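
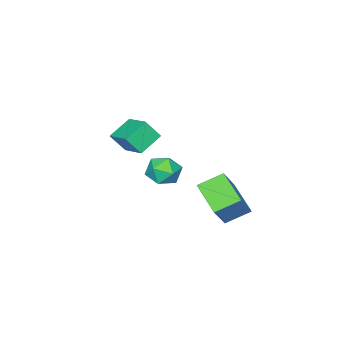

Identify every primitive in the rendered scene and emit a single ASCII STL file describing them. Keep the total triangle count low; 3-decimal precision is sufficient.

solid 
facet normal -0.722 0.522 0.454
outer loop
vertex -2.291 0.537 -2.104
vertex -1.23 0.849 -0.774
vertex -1.747 1.954 -2.87
endloop
endfacet
facet normal -0.613 -0.180 -0.769
outer loop
vertex -0.83 1.291 -3.446
vertex -2.291 0.537 -2.104
vertex -1.747 1.954 -2.87
endloop
endfacet
facet normal -0.722 0.522 0.453
outer loop
vertex -1.747 1.954 -2.87
vertex -1.23 0.849 -0.774
vertex -0.686 2.266 -1.539
endloop
endfacet
facet normal 0.320 0.834 -0.450
outer loop
vertex -0.686 2.266 -1.539
vertex -0.83 1.291 -3.446
vertex -1.747 1.954 -2.87
endloop
endfacet
facet normal -0.320 -0.834 0.451
outer loop
vertex -2.291 0.537 -2.104
vertex -0.313 0.186 -1.35
vertex -1.23 0.849 -0.774
endloop
endfacet
facet normal -0.614 -0.180 -0.769
outer loop
vertex -1.374 -0.126 -2.681
vertex -2.291 0.537 -2.104
vertex -0.83 1.291 -3.446
endloop
endfacet
facet normal -0.320 -0.834 0.450
outer loop
vertex -1.374 -0.126 -2.681
vertex -0.313 0.186 -1.35
vertex -2.291 0.537 -2.104
endloop
endfacet
facet normal 0.613 0.180 0.769
outer loop
vertex -1.23 0.849 -0.774
vertex -0.313 0.186 -1.35
vertex -0.686 2.266 -1.539
endloop
endfacet
facet normal 0.319 0.834 -0.450
outer loop
vertex 0.231 1.603 -2.116
vertex -0.83 1.291 -3.446
vertex -0.686 2.266 -1.539
endloop
endfacet
facet normal 0.614 0.180 0.769
outer loop
vertex -0.686 2.266 -1.539
vertex -0.313 0.186 -1.35
vertex 0.231 1.603 -2.116
endloop
endfacet
facet normal 0.722 -0.522 -0.454
outer loop
vertex 0.231 1.603 -2.116
vertex -1.374 -0.126 -2.681
vertex -0.83 1.291 -3.446
endloop
endfacet
facet normal 0.722 -0.522 -0.453
outer loop
vertex -0.313 0.186 -1.35
vertex -1.374 -0.126 -2.681
vertex 0.231 1.603 -2.116
endloop
endfacet
facet normal -0.229 0.755 0.614
outer loop
vertex -1.23 -1.419 -1.345
vertex -0.743 -1.773 -0.728
vertex -0.395 -1.214 -1.285
endloop
endfacet
facet normal -0.234 0.970 -0.064
outer loop
vertex -1.23 -1.419 -1.345
vertex -0.395 -1.214 -1.285
vertex -0.751 -1.351 -2.058
endloop
endfacet
facet normal -0.706 0.570 -0.420
outer loop
vertex -1.23 -1.419 -1.345
vertex -0.751 -1.351 -2.058
vertex -1.318 -1.996 -1.98
endloop
endfacet
facet normal -0.993 0.107 0.040
outer loop
vertex -1.23 -1.419 -1.345
vertex -1.318 -1.996 -1.98
vertex -1.313 -2.256 -1.158
endloop
endfacet
facet normal -0.700 0.221 0.679
outer loop
vertex -1.23 -1.419 -1.345
vertex -1.313 -2.256 -1.158
vertex -0.743 -1.773 -0.728
endloop
endfacet
facet normal 0.414 0.845 -0.340
outer loop
vertex -0.751 -1.351 -2.058
vertex -0.395 -1.214 -1.285
vertex 0.033 -1.664 -1.882
endloop
endfacet
facet normal 0.419 0.497 0.760
outer loop
vertex -0.395 -1.214 -1.285
vertex -0.743 -1.773 -0.728
vertex 0.038 -1.924 -1.06
endloop
endfacet
facet normal -0.341 -0.368 0.865
outer loop
vertex -0.743 -1.773 -0.728
vertex -1.313 -2.256 -1.158
vertex -0.529 -2.569 -0.982
endloop
endfacet
facet normal -0.817 -0.552 -0.170
outer loop
vertex -1.313 -2.256 -1.158
vertex -1.318 -1.996 -1.98
vertex -0.885 -2.706 -1.755
endloop
endfacet
facet normal -0.351 0.198 -0.915
outer loop
vertex -1.318 -1.996 -1.98
vertex -0.751 -1.351 -2.058
vertex -0.537 -2.147 -2.312
endloop
endfacet
facet normal 0.993 -0.107 -0.040
outer loop
vertex -0.05 -2.501 -1.695
vertex 0.033 -1.664 -1.882
vertex 0.038 -1.924 -1.06
endloop
endfacet
facet normal 0.706 -0.570 0.420
outer loop
vertex -0.05 -2.501 -1.695
vertex 0.038 -1.924 -1.06
vertex -0.529 -2.569 -0.982
endloop
endfacet
facet normal 0.234 -0.970 0.064
outer loop
vertex -0.05 -2.501 -1.695
vertex -0.529 -2.569 -0.982
vertex -0.885 -2.706 -1.755
endloop
endfacet
facet normal 0.229 -0.755 -0.614
outer loop
vertex -0.05 -2.501 -1.695
vertex -0.885 -2.706 -1.755
vertex -0.537 -2.147 -2.312
endloop
endfacet
facet normal 0.700 -0.221 -0.679
outer loop
vertex -0.05 -2.501 -1.695
vertex -0.537 -2.147 -2.312
vertex 0.033 -1.664 -1.882
endloop
endfacet
facet normal 0.817 0.552 0.170
outer loop
vertex 0.038 -1.924 -1.06
vertex 0.033 -1.664 -1.882
vertex -0.395 -1.214 -1.285
endloop
endfacet
facet normal 0.351 -0.198 0.915
outer loop
vertex -0.529 -2.569 -0.982
vertex 0.038 -1.924 -1.06
vertex -0.743 -1.773 -0.728
endloop
endfacet
facet normal -0.414 -0.845 0.340
outer loop
vertex -0.885 -2.706 -1.755
vertex -0.529 -2.569 -0.982
vertex -1.313 -2.256 -1.158
endloop
endfacet
facet normal -0.419 -0.497 -0.760
outer loop
vertex -0.537 -2.147 -2.312
vertex -0.885 -2.706 -1.755
vertex -1.318 -1.996 -1.98
endloop
endfacet
facet normal 0.341 0.368 -0.865
outer loop
vertex 0.033 -1.664 -1.882
vertex -0.537 -2.147 -2.312
vertex -0.751 -1.351 -2.058
endloop
endfacet
facet normal -0.403 0.453 -0.795
outer loop
vertex 1.451 -1.072 2.068
vertex 1.865 0.197 2.582
vertex 2.484 -1.174 1.487
endloop
endfacet
facet normal -0.290 -0.887 -0.360
outer loop
vertex 2.895 -1.637 2.298
vertex 1.451 -1.072 2.068
vertex 2.484 -1.174 1.487
endloop
endfacet
facet normal -0.402 0.454 -0.795
outer loop
vertex 2.484 -1.174 1.487
vertex 1.865 0.197 2.582
vertex 2.899 0.094 2.001
endloop
endfacet
facet normal 0.868 -0.086 -0.489
outer loop
vertex 2.899 0.094 2.001
vertex 2.895 -1.637 2.298
vertex 2.484 -1.174 1.487
endloop
endfacet
facet normal -0.868 0.085 0.489
outer loop
vertex 1.451 -1.072 2.068
vertex 2.276 -0.266 3.393
vertex 1.865 0.197 2.582
endloop
endfacet
facet normal -0.290 -0.887 -0.359
outer loop
vertex 1.861 -1.534 2.879
vertex 1.451 -1.072 2.068
vertex 2.895 -1.637 2.298
endloop
endfacet
facet normal -0.868 0.086 0.488
outer loop
vertex 1.861 -1.534 2.879
vertex 2.276 -0.266 3.393
vertex 1.451 -1.072 2.068
endloop
endfacet
facet normal 0.290 0.887 0.359
outer loop
vertex 1.865 0.197 2.582
vertex 2.276 -0.266 3.393
vertex 2.899 0.094 2.001
endloop
endfacet
facet normal 0.869 -0.086 -0.488
outer loop
vertex 3.309 -0.368 2.812
vertex 2.895 -1.637 2.298
vertex 2.899 0.094 2.001
endloop
endfacet
facet normal 0.290 0.887 0.359
outer loop
vertex 2.899 0.094 2.001
vertex 2.276 -0.266 3.393
vertex 3.309 -0.368 2.812
endloop
endfacet
facet normal 0.402 -0.453 0.796
outer loop
vertex 3.309 -0.368 2.812
vertex 1.861 -1.534 2.879
vertex 2.895 -1.637 2.298
endloop
endfacet
facet normal 0.402 -0.454 0.795
outer loop
vertex 2.276 -0.266 3.393
vertex 1.861 -1.534 2.879
vertex 3.309 -0.368 2.812
endloop
endfacet

endsolid


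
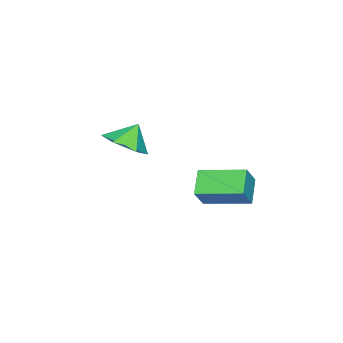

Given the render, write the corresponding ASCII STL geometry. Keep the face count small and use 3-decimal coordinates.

solid 
facet normal 0.524 -0.240 -0.817
outer loop
vertex 4.384 -3.607 -1.027
vertex 3.502 -3.593 -1.596
vertex 4.071 -2.717 -1.489
endloop
endfacet
facet normal 0.316 0.522 0.792
outer loop
vertex 4.384 -3.607 -1.027
vertex 4.071 -2.717 -1.489
vertex 2.878 -3.307 -0.624
endloop
endfacet
facet normal 0.524 -0.240 -0.817
outer loop
vertex 4.071 -2.717 -1.489
vertex 3.502 -3.593 -1.596
vertex 3.189 -2.703 -2.058
endloop
endfacet
facet normal -0.206 0.917 0.342
outer loop
vertex 4.071 -2.717 -1.489
vertex 3.189 -2.703 -2.058
vertex 2.878 -3.307 -0.624
endloop
endfacet
facet normal 0.524 -0.240 -0.817
outer loop
vertex 3.189 -2.703 -2.058
vertex 3.502 -3.593 -1.596
vertex 2.619 -3.579 -2.166
endloop
endfacet
facet normal -0.840 0.541 0.046
outer loop
vertex 3.189 -2.703 -2.058
vertex 2.619 -3.579 -2.166
vertex 2.878 -3.307 -0.624
endloop
endfacet
facet normal 0.524 -0.240 -0.817
outer loop
vertex 2.619 -3.579 -2.166
vertex 3.502 -3.593 -1.596
vertex 2.932 -4.469 -1.704
endloop
endfacet
facet normal -0.952 -0.231 0.201
outer loop
vertex 2.619 -3.579 -2.166
vertex 2.932 -4.469 -1.704
vertex 2.878 -3.307 -0.624
endloop
endfacet
facet normal 0.524 -0.240 -0.818
outer loop
vertex 2.932 -4.469 -1.704
vertex 3.502 -3.593 -1.596
vertex 3.814 -4.483 -1.135
endloop
endfacet
facet normal -0.430 -0.625 0.651
outer loop
vertex 2.932 -4.469 -1.704
vertex 3.814 -4.483 -1.135
vertex 2.878 -3.307 -0.624
endloop
endfacet
facet normal 0.524 -0.240 -0.818
outer loop
vertex 3.814 -4.483 -1.135
vertex 3.502 -3.593 -1.596
vertex 4.384 -3.607 -1.027
endloop
endfacet
facet normal 0.204 -0.249 0.947
outer loop
vertex 3.814 -4.483 -1.135
vertex 4.384 -3.607 -1.027
vertex 2.878 -3.307 -0.624
endloop
endfacet
facet normal -0.626 -0.001 -0.779
outer loop
vertex 2.964 -0.165 -2.938
vertex 2.54 1.739 -2.599
vertex 3.908 0.18 -3.697
endloop
endfacet
facet normal 0.214 -0.962 -0.171
outer loop
vertex 4.66 0.181 -2.761
vertex 2.964 -0.165 -2.938
vertex 3.908 0.18 -3.697
endloop
endfacet
facet normal -0.626 -0.001 -0.779
outer loop
vertex 3.908 0.18 -3.697
vertex 2.54 1.739 -2.599
vertex 3.484 2.084 -3.358
endloop
endfacet
facet normal 0.750 0.274 -0.602
outer loop
vertex 3.484 2.084 -3.358
vertex 4.66 0.181 -2.761
vertex 3.908 0.18 -3.697
endloop
endfacet
facet normal -0.750 -0.274 0.602
outer loop
vertex 2.964 -0.165 -2.938
vertex 3.292 1.74 -1.663
vertex 2.54 1.739 -2.599
endloop
endfacet
facet normal 0.214 -0.962 -0.171
outer loop
vertex 3.716 -0.164 -2.002
vertex 2.964 -0.165 -2.938
vertex 4.66 0.181 -2.761
endloop
endfacet
facet normal -0.750 -0.274 0.602
outer loop
vertex 3.716 -0.164 -2.002
vertex 3.292 1.74 -1.663
vertex 2.964 -0.165 -2.938
endloop
endfacet
facet normal -0.214 0.962 0.171
outer loop
vertex 2.54 1.739 -2.599
vertex 3.292 1.74 -1.663
vertex 3.484 2.084 -3.358
endloop
endfacet
facet normal 0.750 0.274 -0.602
outer loop
vertex 4.236 2.085 -2.422
vertex 4.66 0.181 -2.761
vertex 3.484 2.084 -3.358
endloop
endfacet
facet normal -0.214 0.962 0.171
outer loop
vertex 3.484 2.084 -3.358
vertex 3.292 1.74 -1.663
vertex 4.236 2.085 -2.422
endloop
endfacet
facet normal 0.626 0.001 0.779
outer loop
vertex 4.236 2.085 -2.422
vertex 3.716 -0.164 -2.002
vertex 4.66 0.181 -2.761
endloop
endfacet
facet normal 0.626 0.001 0.779
outer loop
vertex 3.292 1.74 -1.663
vertex 3.716 -0.164 -2.002
vertex 4.236 2.085 -2.422
endloop
endfacet

endsolid


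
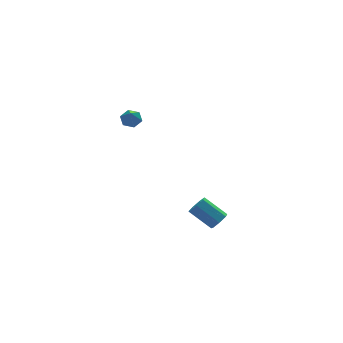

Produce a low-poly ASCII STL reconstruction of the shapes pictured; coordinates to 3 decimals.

solid 
facet normal 0.275 0.683 -0.677
outer loop
vertex 1.062 2.039 3.735
vertex 0.579 1.933 3.432
vertex 0.579 2.341 3.844
endloop
endfacet
facet normal 0.371 0.274 0.887
outer loop
vertex 1.062 2.039 3.735
vertex 0.579 2.341 3.844
vertex 0.161 0.887 4.468
endloop
endfacet
facet normal 0.273 0.684 -0.677
outer loop
vertex 0.579 2.341 3.844
vertex 0.579 1.933 3.432
vertex 0.096 2.234 3.541
endloop
endfacet
facet normal -0.543 0.458 0.704
outer loop
vertex 0.579 2.341 3.844
vertex 0.096 2.234 3.541
vertex 0.161 0.887 4.468
endloop
endfacet
facet normal 0.273 0.684 -0.677
outer loop
vertex 0.096 2.234 3.541
vertex 0.579 1.933 3.432
vertex 0.096 1.826 3.129
endloop
endfacet
facet normal -0.999 -0.029 0.028
outer loop
vertex 0.096 2.234 3.541
vertex 0.096 1.826 3.129
vertex 0.161 0.887 4.468
endloop
endfacet
facet normal 0.274 0.683 -0.678
outer loop
vertex 0.096 1.826 3.129
vertex 0.579 1.933 3.432
vertex 0.579 1.524 3.02
endloop
endfacet
facet normal -0.542 -0.700 -0.465
outer loop
vertex 0.096 1.826 3.129
vertex 0.579 1.524 3.02
vertex 0.161 0.887 4.468
endloop
endfacet
facet normal 0.274 0.683 -0.678
outer loop
vertex 0.579 1.524 3.02
vertex 0.579 1.933 3.432
vertex 1.062 1.631 3.323
endloop
endfacet
facet normal 0.372 -0.884 -0.281
outer loop
vertex 0.579 1.524 3.02
vertex 1.062 1.631 3.323
vertex 0.161 0.887 4.468
endloop
endfacet
facet normal 0.275 0.683 -0.677
outer loop
vertex 1.062 1.631 3.323
vertex 0.579 1.933 3.432
vertex 1.062 2.039 3.735
endloop
endfacet
facet normal 0.829 -0.398 0.394
outer loop
vertex 1.062 1.631 3.323
vertex 1.062 2.039 3.735
vertex 0.161 0.887 4.468
endloop
endfacet
facet normal 0.564 -0.567 -0.600
outer loop
vertex 4.56 -1.029 -3.089
vertex 4.325 -0.739 -3.584
vertex 4.827 -0.591 -3.252
endloop
endfacet
facet normal 0.660 -0.127 0.740
outer loop
vertex 4.56 -1.029 -3.089
vertex 4.827 -0.591 -3.252
vertex 3.67 -0.131 -2.141
endloop
endfacet
facet normal 0.660 -0.128 0.740
outer loop
vertex 3.67 -0.131 -2.141
vertex 4.827 -0.591 -3.252
vertex 3.938 0.307 -2.304
endloop
endfacet
facet normal -0.563 0.568 0.600
outer loop
vertex 3.67 -0.131 -2.141
vertex 3.938 0.307 -2.304
vertex 3.435 0.159 -2.636
endloop
endfacet
facet normal 0.564 -0.568 -0.600
outer loop
vertex 4.827 -0.591 -3.252
vertex 4.325 -0.739 -3.584
vertex 4.716 -0.265 -3.665
endloop
endfacet
facet normal 0.800 0.556 0.224
outer loop
vertex 4.827 -0.591 -3.252
vertex 4.716 -0.265 -3.665
vertex 3.938 0.307 -2.304
endloop
endfacet
facet normal 0.800 0.556 0.224
outer loop
vertex 3.938 0.307 -2.304
vertex 4.716 -0.265 -3.665
vertex 3.827 0.633 -2.718
endloop
endfacet
facet normal -0.563 0.569 0.599
outer loop
vertex 3.938 0.307 -2.304
vertex 3.827 0.633 -2.718
vertex 3.435 0.159 -2.636
endloop
endfacet
facet normal 0.564 -0.568 -0.600
outer loop
vertex 4.716 -0.265 -3.665
vertex 4.325 -0.739 -3.584
vertex 4.31 -0.296 -4.017
endloop
endfacet
facet normal 0.337 0.821 -0.461
outer loop
vertex 4.716 -0.265 -3.665
vertex 4.31 -0.296 -4.017
vertex 3.827 0.633 -2.718
endloop
endfacet
facet normal 0.337 0.821 -0.462
outer loop
vertex 3.827 0.633 -2.718
vertex 4.31 -0.296 -4.017
vertex 3.421 0.602 -3.069
endloop
endfacet
facet normal -0.562 0.569 0.600
outer loop
vertex 3.827 0.633 -2.718
vertex 3.421 0.602 -3.069
vertex 3.435 0.159 -2.636
endloop
endfacet
facet normal 0.563 -0.568 -0.601
outer loop
vertex 4.31 -0.296 -4.017
vertex 4.325 -0.739 -3.584
vertex 3.915 -0.66 -4.043
endloop
endfacet
facet normal -0.379 0.468 -0.798
outer loop
vertex 4.31 -0.296 -4.017
vertex 3.915 -0.66 -4.043
vertex 3.421 0.602 -3.069
endloop
endfacet
facet normal -0.379 0.468 -0.798
outer loop
vertex 3.421 0.602 -3.069
vertex 3.915 -0.66 -4.043
vertex 3.026 0.238 -3.095
endloop
endfacet
facet normal -0.563 0.568 0.600
outer loop
vertex 3.421 0.602 -3.069
vertex 3.026 0.238 -3.095
vertex 3.435 0.159 -2.636
endloop
endfacet
facet normal 0.563 -0.568 -0.601
outer loop
vertex 3.915 -0.66 -4.043
vertex 4.325 -0.739 -3.584
vertex 3.829 -1.084 -3.723
endloop
endfacet
facet normal -0.811 -0.239 -0.534
outer loop
vertex 3.915 -0.66 -4.043
vertex 3.829 -1.084 -3.723
vertex 3.026 0.238 -3.095
endloop
endfacet
facet normal -0.810 -0.238 -0.535
outer loop
vertex 3.026 0.238 -3.095
vertex 3.829 -1.084 -3.723
vertex 2.939 -0.186 -2.775
endloop
endfacet
facet normal -0.563 0.568 0.600
outer loop
vertex 3.026 0.238 -3.095
vertex 2.939 -0.186 -2.775
vertex 3.435 0.159 -2.636
endloop
endfacet
facet normal 0.564 -0.569 -0.599
outer loop
vertex 3.829 -1.084 -3.723
vertex 4.325 -0.739 -3.584
vertex 4.115 -1.248 -3.298
endloop
endfacet
facet normal -0.632 -0.764 0.130
outer loop
vertex 3.829 -1.084 -3.723
vertex 4.115 -1.248 -3.298
vertex 2.939 -0.186 -2.775
endloop
endfacet
facet normal -0.632 -0.764 0.132
outer loop
vertex 2.939 -0.186 -2.775
vertex 4.115 -1.248 -3.298
vertex 3.226 -0.35 -2.35
endloop
endfacet
facet normal -0.563 0.568 0.600
outer loop
vertex 2.939 -0.186 -2.775
vertex 3.226 -0.35 -2.35
vertex 3.435 0.159 -2.636
endloop
endfacet
facet normal 0.562 -0.569 -0.600
outer loop
vertex 4.115 -1.248 -3.298
vertex 4.325 -0.739 -3.584
vertex 4.56 -1.029 -3.089
endloop
endfacet
facet normal 0.023 -0.715 0.699
outer loop
vertex 4.115 -1.248 -3.298
vertex 4.56 -1.029 -3.089
vertex 3.226 -0.35 -2.35
endloop
endfacet
facet normal 0.023 -0.715 0.699
outer loop
vertex 3.226 -0.35 -2.35
vertex 4.56 -1.029 -3.089
vertex 3.67 -0.131 -2.141
endloop
endfacet
facet normal -0.563 0.568 0.600
outer loop
vertex 3.226 -0.35 -2.35
vertex 3.67 -0.131 -2.141
vertex 3.435 0.159 -2.636
endloop
endfacet

endsolid


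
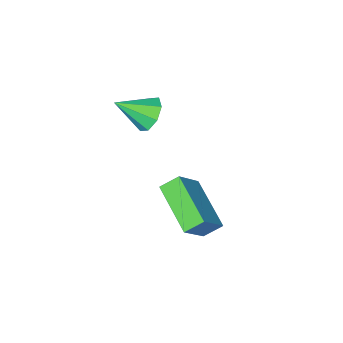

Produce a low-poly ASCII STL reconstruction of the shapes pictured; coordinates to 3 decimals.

solid 
facet normal -0.648 -0.100 -0.755
outer loop
vertex 0.84 -1.432 -1.569
vertex 1.339 0.386 -2.237
vertex 1.423 -1.76 -2.026
endloop
endfacet
facet normal -0.249 -0.909 0.334
outer loop
vertex 2.421 -1.606 -0.863
vertex 0.84 -1.432 -1.569
vertex 1.423 -1.76 -2.026
endloop
endfacet
facet normal -0.648 -0.100 -0.755
outer loop
vertex 1.423 -1.76 -2.026
vertex 1.339 0.386 -2.237
vertex 1.922 0.058 -2.694
endloop
endfacet
facet normal 0.720 -0.405 -0.564
outer loop
vertex 1.922 0.058 -2.694
vertex 2.421 -1.606 -0.863
vertex 1.423 -1.76 -2.026
endloop
endfacet
facet normal -0.720 0.405 0.564
outer loop
vertex 0.84 -1.432 -1.569
vertex 2.337 0.54 -1.074
vertex 1.339 0.386 -2.237
endloop
endfacet
facet normal -0.249 -0.909 0.334
outer loop
vertex 1.838 -1.278 -0.406
vertex 0.84 -1.432 -1.569
vertex 2.421 -1.606 -0.863
endloop
endfacet
facet normal -0.720 0.405 0.564
outer loop
vertex 1.838 -1.278 -0.406
vertex 2.337 0.54 -1.074
vertex 0.84 -1.432 -1.569
endloop
endfacet
facet normal 0.249 0.909 -0.334
outer loop
vertex 1.339 0.386 -2.237
vertex 2.337 0.54 -1.074
vertex 1.922 0.058 -2.694
endloop
endfacet
facet normal 0.720 -0.405 -0.564
outer loop
vertex 2.92 0.212 -1.531
vertex 2.421 -1.606 -0.863
vertex 1.922 0.058 -2.694
endloop
endfacet
facet normal 0.249 0.909 -0.334
outer loop
vertex 1.922 0.058 -2.694
vertex 2.337 0.54 -1.074
vertex 2.92 0.212 -1.531
endloop
endfacet
facet normal 0.648 0.100 0.755
outer loop
vertex 2.92 0.212 -1.531
vertex 1.838 -1.278 -0.406
vertex 2.421 -1.606 -0.863
endloop
endfacet
facet normal 0.648 0.100 0.755
outer loop
vertex 2.337 0.54 -1.074
vertex 1.838 -1.278 -0.406
vertex 2.92 0.212 -1.531
endloop
endfacet
facet normal -0.682 0.480 -0.551
outer loop
vertex 2.432 -2.547 1.573
vertex 1.946 -2.636 2.097
vertex 2.432 -2.131 1.935
endloop
endfacet
facet normal 0.954 0.197 -0.226
outer loop
vertex 2.432 -2.547 1.573
vertex 2.432 -2.131 1.935
vertex 2.894 -3.304 2.863
endloop
endfacet
facet normal -0.682 0.480 -0.551
outer loop
vertex 2.432 -2.131 1.935
vertex 1.946 -2.636 2.097
vertex 2.148 -2.011 2.391
endloop
endfacet
facet normal 0.762 0.559 0.327
outer loop
vertex 2.432 -2.131 1.935
vertex 2.148 -2.011 2.391
vertex 2.894 -3.304 2.863
endloop
endfacet
facet normal -0.683 0.480 -0.551
outer loop
vertex 2.148 -2.011 2.391
vertex 1.946 -2.636 2.097
vertex 1.745 -2.258 2.675
endloop
endfacet
facet normal 0.295 0.473 0.830
outer loop
vertex 2.148 -2.011 2.391
vertex 1.745 -2.258 2.675
vertex 2.894 -3.304 2.863
endloop
endfacet
facet normal -0.682 0.480 -0.551
outer loop
vertex 1.745 -2.258 2.675
vertex 1.946 -2.636 2.097
vertex 1.46 -2.726 2.62
endloop
endfacet
facet normal -0.172 -0.011 0.985
outer loop
vertex 1.745 -2.258 2.675
vertex 1.46 -2.726 2.62
vertex 2.894 -3.304 2.863
endloop
endfacet
facet normal -0.682 0.480 -0.551
outer loop
vertex 1.46 -2.726 2.62
vertex 1.946 -2.636 2.097
vertex 1.459 -3.142 2.259
endloop
endfacet
facet normal -0.365 -0.610 0.704
outer loop
vertex 1.46 -2.726 2.62
vertex 1.459 -3.142 2.259
vertex 2.894 -3.304 2.863
endloop
endfacet
facet normal -0.682 0.480 -0.551
outer loop
vertex 1.459 -3.142 2.259
vertex 1.946 -2.636 2.097
vertex 1.744 -3.262 1.802
endloop
endfacet
facet normal -0.172 -0.974 0.148
outer loop
vertex 1.459 -3.142 2.259
vertex 1.744 -3.262 1.802
vertex 2.894 -3.304 2.863
endloop
endfacet
facet normal -0.683 0.480 -0.551
outer loop
vertex 1.744 -3.262 1.802
vertex 1.946 -2.636 2.097
vertex 2.147 -3.015 1.518
endloop
endfacet
facet normal 0.294 -0.888 -0.354
outer loop
vertex 1.744 -3.262 1.802
vertex 2.147 -3.015 1.518
vertex 2.894 -3.304 2.863
endloop
endfacet
facet normal -0.682 0.480 -0.551
outer loop
vertex 2.147 -3.015 1.518
vertex 1.946 -2.636 2.097
vertex 2.432 -2.547 1.573
endloop
endfacet
facet normal 0.760 -0.403 -0.509
outer loop
vertex 2.147 -3.015 1.518
vertex 2.432 -2.547 1.573
vertex 2.894 -3.304 2.863
endloop
endfacet

endsolid


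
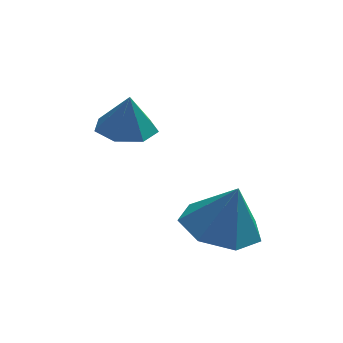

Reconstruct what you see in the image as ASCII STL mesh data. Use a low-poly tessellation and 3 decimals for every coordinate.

solid 
facet normal -0.087 0.041 -0.995
outer loop
vertex 0.838 0.272 1.25
vertex 0.221 -0.237 1.283
vertex 0.211 0.563 1.317
endloop
endfacet
facet normal 0.401 0.740 0.540
outer loop
vertex 0.838 0.272 1.25
vertex 0.211 0.563 1.317
vertex 0.319 -0.283 2.397
endloop
endfacet
facet normal -0.087 0.041 -0.995
outer loop
vertex 0.211 0.563 1.317
vertex 0.221 -0.237 1.283
vertex -0.409 0.251 1.358
endloop
endfacet
facet normal -0.326 0.728 0.603
outer loop
vertex 0.211 0.563 1.317
vertex -0.409 0.251 1.358
vertex 0.319 -0.283 2.397
endloop
endfacet
facet normal -0.087 0.041 -0.995
outer loop
vertex -0.409 0.251 1.358
vertex 0.221 -0.237 1.283
vertex -0.554 -0.428 1.343
endloop
endfacet
facet normal -0.771 0.151 0.618
outer loop
vertex -0.409 0.251 1.358
vertex -0.554 -0.428 1.343
vertex 0.319 -0.283 2.397
endloop
endfacet
facet normal -0.087 0.042 -0.995
outer loop
vertex -0.554 -0.428 1.343
vertex 0.221 -0.237 1.283
vertex -0.115 -0.962 1.282
endloop
endfacet
facet normal -0.600 -0.558 0.573
outer loop
vertex -0.554 -0.428 1.343
vertex -0.115 -0.962 1.282
vertex 0.319 -0.283 2.397
endloop
endfacet
facet normal -0.089 0.042 -0.995
outer loop
vertex -0.115 -0.962 1.282
vertex 0.221 -0.237 1.283
vertex 0.576 -0.951 1.221
endloop
endfacet
facet normal 0.058 -0.863 0.503
outer loop
vertex -0.115 -0.962 1.282
vertex 0.576 -0.951 1.221
vertex 0.319 -0.283 2.397
endloop
endfacet
facet normal -0.088 0.043 -0.995
outer loop
vertex 0.576 -0.951 1.221
vertex 0.221 -0.237 1.283
vertex 1.0 -0.401 1.207
endloop
endfacet
facet normal 0.709 -0.535 0.459
outer loop
vertex 0.576 -0.951 1.221
vertex 1.0 -0.401 1.207
vertex 0.319 -0.283 2.397
endloop
endfacet
facet normal -0.088 0.042 -0.995
outer loop
vertex 1.0 -0.401 1.207
vertex 0.221 -0.237 1.283
vertex 0.838 0.272 1.25
endloop
endfacet
facet normal 0.862 0.177 0.476
outer loop
vertex 1.0 -0.401 1.207
vertex 0.838 0.272 1.25
vertex 0.319 -0.283 2.397
endloop
endfacet
facet normal -0.282 0.079 -0.956
outer loop
vertex 3.178 -2.831 -1.221
vertex 2.258 -2.404 -0.914
vertex 3.17 -1.915 -1.143
endloop
endfacet
facet normal 0.955 -0.017 0.297
outer loop
vertex 3.178 -2.831 -1.221
vertex 3.17 -1.915 -1.143
vertex 2.662 -2.516 0.454
endloop
endfacet
facet normal -0.282 0.078 -0.956
outer loop
vertex 3.17 -1.915 -1.143
vertex 2.258 -2.404 -0.914
vertex 2.475 -1.367 -0.893
endloop
endfacet
facet normal 0.648 0.621 0.440
outer loop
vertex 3.17 -1.915 -1.143
vertex 2.475 -1.367 -0.893
vertex 2.662 -2.516 0.454
endloop
endfacet
facet normal -0.283 0.079 -0.956
outer loop
vertex 2.475 -1.367 -0.893
vertex 2.258 -2.404 -0.914
vertex 1.617 -1.599 -0.658
endloop
endfacet
facet normal -0.027 0.759 0.651
outer loop
vertex 2.475 -1.367 -0.893
vertex 1.617 -1.599 -0.658
vertex 2.662 -2.516 0.454
endloop
endfacet
facet normal -0.283 0.079 -0.956
outer loop
vertex 1.617 -1.599 -0.658
vertex 2.258 -2.404 -0.914
vertex 1.241 -2.438 -0.616
endloop
endfacet
facet normal -0.565 0.292 0.772
outer loop
vertex 1.617 -1.599 -0.658
vertex 1.241 -2.438 -0.616
vertex 2.662 -2.516 0.454
endloop
endfacet
facet normal -0.283 0.078 -0.956
outer loop
vertex 1.241 -2.438 -0.616
vertex 2.258 -2.404 -0.914
vertex 1.631 -3.251 -0.798
endloop
endfacet
facet normal -0.559 -0.427 0.711
outer loop
vertex 1.241 -2.438 -0.616
vertex 1.631 -3.251 -0.798
vertex 2.662 -2.516 0.454
endloop
endfacet
facet normal -0.282 0.078 -0.956
outer loop
vertex 1.631 -3.251 -0.798
vertex 2.258 -2.404 -0.914
vertex 2.493 -3.426 -1.067
endloop
endfacet
facet normal -0.014 -0.857 0.514
outer loop
vertex 1.631 -3.251 -0.798
vertex 2.493 -3.426 -1.067
vertex 2.662 -2.516 0.454
endloop
endfacet
facet normal -0.283 0.078 -0.956
outer loop
vertex 2.493 -3.426 -1.067
vertex 2.258 -2.404 -0.914
vertex 3.178 -2.831 -1.221
endloop
endfacet
facet normal 0.660 -0.675 0.330
outer loop
vertex 2.493 -3.426 -1.067
vertex 3.178 -2.831 -1.221
vertex 2.662 -2.516 0.454
endloop
endfacet

endsolid


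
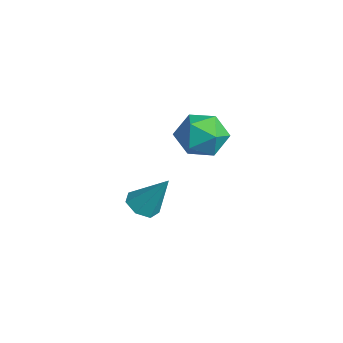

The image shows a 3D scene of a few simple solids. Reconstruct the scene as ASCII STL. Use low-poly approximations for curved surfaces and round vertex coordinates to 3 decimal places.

solid 
facet normal -0.970 0.175 0.171
outer loop
vertex -0.332 -2.411 1.31
vertex -0.531 -3.122 0.908
vertex -0.387 -3.133 1.737
endloop
endfacet
facet normal -0.566 0.451 0.690
outer loop
vertex -0.332 -2.411 1.31
vertex -0.387 -3.133 1.737
vertex 0.239 -2.596 1.899
endloop
endfacet
facet normal -0.110 0.913 0.393
outer loop
vertex -0.332 -2.411 1.31
vertex 0.239 -2.596 1.899
vertex 0.483 -2.253 1.171
endloop
endfacet
facet normal -0.232 0.922 -0.309
outer loop
vertex -0.332 -2.411 1.31
vertex 0.483 -2.253 1.171
vertex 0.007 -2.578 0.558
endloop
endfacet
facet normal -0.763 0.467 -0.448
outer loop
vertex -0.332 -2.411 1.31
vertex 0.007 -2.578 0.558
vertex -0.531 -3.122 0.908
endloop
endfacet
facet normal -0.186 -0.079 0.979
outer loop
vertex 0.239 -2.596 1.899
vertex -0.387 -3.133 1.737
vertex 0.393 -3.422 1.862
endloop
endfacet
facet normal -0.839 -0.526 0.139
outer loop
vertex -0.387 -3.133 1.737
vertex -0.531 -3.122 0.908
vertex -0.083 -3.747 1.249
endloop
endfacet
facet normal -0.504 -0.055 -0.862
outer loop
vertex -0.531 -3.122 0.908
vertex 0.007 -2.578 0.558
vertex 0.161 -3.404 0.521
endloop
endfacet
facet normal 0.355 0.683 -0.638
outer loop
vertex 0.007 -2.578 0.558
vertex 0.483 -2.253 1.171
vertex 0.787 -2.867 0.683
endloop
endfacet
facet normal 0.552 0.668 0.500
outer loop
vertex 0.483 -2.253 1.171
vertex 0.239 -2.596 1.899
vertex 0.931 -2.878 1.512
endloop
endfacet
facet normal 0.232 -0.922 0.309
outer loop
vertex 0.732 -3.589 1.11
vertex 0.393 -3.422 1.862
vertex -0.083 -3.747 1.249
endloop
endfacet
facet normal 0.110 -0.913 -0.393
outer loop
vertex 0.732 -3.589 1.11
vertex -0.083 -3.747 1.249
vertex 0.161 -3.404 0.521
endloop
endfacet
facet normal 0.566 -0.451 -0.690
outer loop
vertex 0.732 -3.589 1.11
vertex 0.161 -3.404 0.521
vertex 0.787 -2.867 0.683
endloop
endfacet
facet normal 0.970 -0.175 -0.171
outer loop
vertex 0.732 -3.589 1.11
vertex 0.787 -2.867 0.683
vertex 0.931 -2.878 1.512
endloop
endfacet
facet normal 0.763 -0.467 0.448
outer loop
vertex 0.732 -3.589 1.11
vertex 0.931 -2.878 1.512
vertex 0.393 -3.422 1.862
endloop
endfacet
facet normal -0.355 -0.683 0.638
outer loop
vertex -0.083 -3.747 1.249
vertex 0.393 -3.422 1.862
vertex -0.387 -3.133 1.737
endloop
endfacet
facet normal -0.552 -0.668 -0.500
outer loop
vertex 0.161 -3.404 0.521
vertex -0.083 -3.747 1.249
vertex -0.531 -3.122 0.908
endloop
endfacet
facet normal 0.186 0.079 -0.979
outer loop
vertex 0.787 -2.867 0.683
vertex 0.161 -3.404 0.521
vertex 0.007 -2.578 0.558
endloop
endfacet
facet normal 0.839 0.526 -0.139
outer loop
vertex 0.931 -2.878 1.512
vertex 0.787 -2.867 0.683
vertex 0.483 -2.253 1.171
endloop
endfacet
facet normal 0.504 0.055 0.862
outer loop
vertex 0.393 -3.422 1.862
vertex 0.931 -2.878 1.512
vertex 0.239 -2.596 1.899
endloop
endfacet
facet normal -0.362 -0.428 -0.829
outer loop
vertex -1.062 -4.054 -2.796
vertex -1.592 -4.1 -2.541
vertex -1.377 -3.656 -2.864
endloop
endfacet
facet normal 0.782 0.581 -0.226
outer loop
vertex -1.062 -4.054 -2.796
vertex -1.377 -3.656 -2.864
vertex -1.068 -3.48 -1.339
endloop
endfacet
facet normal -0.362 -0.427 -0.828
outer loop
vertex -1.377 -3.656 -2.864
vertex -1.592 -4.1 -2.541
vertex -1.853 -3.592 -2.689
endloop
endfacet
facet normal 0.085 0.988 -0.131
outer loop
vertex -1.377 -3.656 -2.864
vertex -1.853 -3.592 -2.689
vertex -1.068 -3.48 -1.339
endloop
endfacet
facet normal -0.362 -0.427 -0.829
outer loop
vertex -1.853 -3.592 -2.689
vertex -1.592 -4.1 -2.541
vertex -2.134 -3.911 -2.402
endloop
endfacet
facet normal -0.584 0.763 0.276
outer loop
vertex -1.853 -3.592 -2.689
vertex -2.134 -3.911 -2.402
vertex -1.068 -3.48 -1.339
endloop
endfacet
facet normal -0.362 -0.428 -0.829
outer loop
vertex -2.134 -3.911 -2.402
vertex -1.592 -4.1 -2.541
vertex -2.006 -4.372 -2.22
endloop
endfacet
facet normal -0.719 0.073 0.691
outer loop
vertex -2.134 -3.911 -2.402
vertex -2.006 -4.372 -2.22
vertex -1.068 -3.48 -1.339
endloop
endfacet
facet normal -0.361 -0.428 -0.828
outer loop
vertex -2.006 -4.372 -2.22
vertex -1.592 -4.1 -2.541
vertex -1.567 -4.628 -2.279
endloop
endfacet
facet normal -0.219 -0.559 0.799
outer loop
vertex -2.006 -4.372 -2.22
vertex -1.567 -4.628 -2.279
vertex -1.068 -3.48 -1.339
endloop
endfacet
facet normal -0.361 -0.428 -0.828
outer loop
vertex -1.567 -4.628 -2.279
vertex -1.592 -4.1 -2.541
vertex -1.147 -4.487 -2.535
endloop
endfacet
facet normal 0.540 -0.661 0.521
outer loop
vertex -1.567 -4.628 -2.279
vertex -1.147 -4.487 -2.535
vertex -1.068 -3.48 -1.339
endloop
endfacet
facet normal -0.361 -0.428 -0.828
outer loop
vertex -1.147 -4.487 -2.535
vertex -1.592 -4.1 -2.541
vertex -1.062 -4.054 -2.796
endloop
endfacet
facet normal 0.986 -0.154 0.065
outer loop
vertex -1.147 -4.487 -2.535
vertex -1.062 -4.054 -2.796
vertex -1.068 -3.48 -1.339
endloop
endfacet

endsolid


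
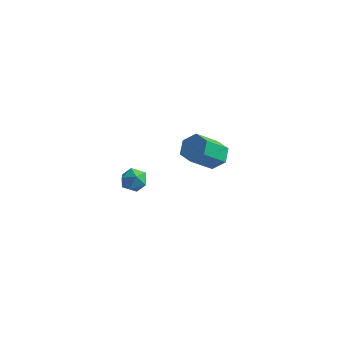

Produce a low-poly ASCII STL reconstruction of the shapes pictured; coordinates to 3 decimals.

solid 
facet normal -0.696 0.552 0.459
outer loop
vertex 1.247 -2.935 -0.247
vertex 0.729 -3.556 -0.286
vertex 1.216 -3.475 0.355
endloop
endfacet
facet normal -0.041 0.745 0.666
outer loop
vertex 1.247 -2.935 -0.247
vertex 1.216 -3.475 0.355
vertex 1.932 -3.201 0.093
endloop
endfacet
facet normal 0.324 0.942 0.084
outer loop
vertex 1.247 -2.935 -0.247
vertex 1.932 -3.201 0.093
vertex 1.887 -3.114 -0.711
endloop
endfacet
facet normal -0.105 0.871 -0.481
outer loop
vertex 1.247 -2.935 -0.247
vertex 1.887 -3.114 -0.711
vertex 1.143 -3.333 -0.945
endloop
endfacet
facet normal -0.736 0.630 -0.249
outer loop
vertex 1.247 -2.935 -0.247
vertex 1.143 -3.333 -0.945
vertex 0.729 -3.556 -0.286
endloop
endfacet
facet normal 0.279 0.173 0.944
outer loop
vertex 1.932 -3.201 0.093
vertex 1.216 -3.475 0.355
vertex 1.837 -3.987 0.265
endloop
endfacet
facet normal -0.780 -0.139 0.610
outer loop
vertex 1.216 -3.475 0.355
vertex 0.729 -3.556 -0.286
vertex 1.093 -4.206 0.031
endloop
endfacet
facet normal -0.844 -0.015 -0.536
outer loop
vertex 0.729 -3.556 -0.286
vertex 1.143 -3.333 -0.945
vertex 1.048 -4.119 -0.773
endloop
endfacet
facet normal 0.176 0.374 -0.911
outer loop
vertex 1.143 -3.333 -0.945
vertex 1.887 -3.114 -0.711
vertex 1.764 -3.845 -1.035
endloop
endfacet
facet normal 0.872 0.490 0.004
outer loop
vertex 1.887 -3.114 -0.711
vertex 1.932 -3.201 0.093
vertex 2.251 -3.764 -0.394
endloop
endfacet
facet normal 0.105 -0.871 0.481
outer loop
vertex 1.733 -4.385 -0.433
vertex 1.837 -3.987 0.265
vertex 1.093 -4.206 0.031
endloop
endfacet
facet normal -0.324 -0.942 -0.084
outer loop
vertex 1.733 -4.385 -0.433
vertex 1.093 -4.206 0.031
vertex 1.048 -4.119 -0.773
endloop
endfacet
facet normal 0.041 -0.745 -0.666
outer loop
vertex 1.733 -4.385 -0.433
vertex 1.048 -4.119 -0.773
vertex 1.764 -3.845 -1.035
endloop
endfacet
facet normal 0.696 -0.552 -0.459
outer loop
vertex 1.733 -4.385 -0.433
vertex 1.764 -3.845 -1.035
vertex 2.251 -3.764 -0.394
endloop
endfacet
facet normal 0.736 -0.630 0.249
outer loop
vertex 1.733 -4.385 -0.433
vertex 2.251 -3.764 -0.394
vertex 1.837 -3.987 0.265
endloop
endfacet
facet normal -0.176 -0.374 0.911
outer loop
vertex 1.093 -4.206 0.031
vertex 1.837 -3.987 0.265
vertex 1.216 -3.475 0.355
endloop
endfacet
facet normal -0.872 -0.490 -0.004
outer loop
vertex 1.048 -4.119 -0.773
vertex 1.093 -4.206 0.031
vertex 0.729 -3.556 -0.286
endloop
endfacet
facet normal -0.279 -0.173 -0.944
outer loop
vertex 1.764 -3.845 -1.035
vertex 1.048 -4.119 -0.773
vertex 1.143 -3.333 -0.945
endloop
endfacet
facet normal 0.780 0.139 -0.610
outer loop
vertex 2.251 -3.764 -0.394
vertex 1.764 -3.845 -1.035
vertex 1.887 -3.114 -0.711
endloop
endfacet
facet normal 0.844 0.015 0.536
outer loop
vertex 1.837 -3.987 0.265
vertex 2.251 -3.764 -0.394
vertex 1.932 -3.201 0.093
endloop
endfacet
facet normal 0.293 0.692 -0.659
outer loop
vertex 2.995 3.465 -3.096
vertex 2.125 3.846 -3.082
vertex 2.785 4.149 -2.471
endloop
endfacet
facet normal 0.930 -0.047 0.364
outer loop
vertex 2.995 3.465 -3.096
vertex 2.785 4.149 -2.471
vertex 2.405 2.073 -1.771
endloop
endfacet
facet normal 0.930 -0.048 0.363
outer loop
vertex 2.405 2.073 -1.771
vertex 2.785 4.149 -2.471
vertex 2.196 2.757 -1.146
endloop
endfacet
facet normal -0.293 -0.692 0.659
outer loop
vertex 2.405 2.073 -1.771
vertex 2.196 2.757 -1.146
vertex 1.535 2.454 -1.758
endloop
endfacet
facet normal 0.293 0.692 -0.659
outer loop
vertex 2.785 4.149 -2.471
vertex 2.125 3.846 -3.082
vertex 1.915 4.53 -2.457
endloop
endfacet
facet normal 0.275 0.599 0.752
outer loop
vertex 2.785 4.149 -2.471
vertex 1.915 4.53 -2.457
vertex 2.196 2.757 -1.146
endloop
endfacet
facet normal 0.275 0.599 0.752
outer loop
vertex 2.196 2.757 -1.146
vertex 1.915 4.53 -2.457
vertex 1.326 3.138 -1.132
endloop
endfacet
facet normal -0.293 -0.693 0.659
outer loop
vertex 2.196 2.757 -1.146
vertex 1.326 3.138 -1.132
vertex 1.535 2.454 -1.758
endloop
endfacet
facet normal 0.293 0.692 -0.659
outer loop
vertex 1.915 4.53 -2.457
vertex 2.125 3.846 -3.082
vertex 1.255 4.227 -3.069
endloop
endfacet
facet normal -0.657 0.647 0.388
outer loop
vertex 1.915 4.53 -2.457
vertex 1.255 4.227 -3.069
vertex 1.326 3.138 -1.132
endloop
endfacet
facet normal -0.656 0.647 0.388
outer loop
vertex 1.326 3.138 -1.132
vertex 1.255 4.227 -3.069
vertex 0.665 2.835 -1.744
endloop
endfacet
facet normal -0.293 -0.693 0.659
outer loop
vertex 1.326 3.138 -1.132
vertex 0.665 2.835 -1.744
vertex 1.535 2.454 -1.758
endloop
endfacet
facet normal 0.293 0.692 -0.659
outer loop
vertex 1.255 4.227 -3.069
vertex 2.125 3.846 -3.082
vertex 1.464 3.543 -3.694
endloop
endfacet
facet normal -0.930 0.048 -0.364
outer loop
vertex 1.255 4.227 -3.069
vertex 1.464 3.543 -3.694
vertex 0.665 2.835 -1.744
endloop
endfacet
facet normal -0.930 0.047 -0.364
outer loop
vertex 0.665 2.835 -1.744
vertex 1.464 3.543 -3.694
vertex 0.875 2.151 -2.369
endloop
endfacet
facet normal -0.293 -0.692 0.659
outer loop
vertex 0.665 2.835 -1.744
vertex 0.875 2.151 -2.369
vertex 1.535 2.454 -1.758
endloop
endfacet
facet normal 0.293 0.693 -0.659
outer loop
vertex 1.464 3.543 -3.694
vertex 2.125 3.846 -3.082
vertex 2.334 3.162 -3.708
endloop
endfacet
facet normal -0.275 -0.599 -0.752
outer loop
vertex 1.464 3.543 -3.694
vertex 2.334 3.162 -3.708
vertex 0.875 2.151 -2.369
endloop
endfacet
facet normal -0.275 -0.599 -0.752
outer loop
vertex 0.875 2.151 -2.369
vertex 2.334 3.162 -3.708
vertex 1.745 1.77 -2.383
endloop
endfacet
facet normal -0.293 -0.692 0.659
outer loop
vertex 0.875 2.151 -2.369
vertex 1.745 1.77 -2.383
vertex 1.535 2.454 -1.758
endloop
endfacet
facet normal 0.293 0.693 -0.659
outer loop
vertex 2.334 3.162 -3.708
vertex 2.125 3.846 -3.082
vertex 2.995 3.465 -3.096
endloop
endfacet
facet normal 0.656 -0.647 -0.388
outer loop
vertex 2.334 3.162 -3.708
vertex 2.995 3.465 -3.096
vertex 1.745 1.77 -2.383
endloop
endfacet
facet normal 0.656 -0.647 -0.388
outer loop
vertex 1.745 1.77 -2.383
vertex 2.995 3.465 -3.096
vertex 2.405 2.073 -1.771
endloop
endfacet
facet normal -0.293 -0.692 0.659
outer loop
vertex 1.745 1.77 -2.383
vertex 2.405 2.073 -1.771
vertex 1.535 2.454 -1.758
endloop
endfacet

endsolid


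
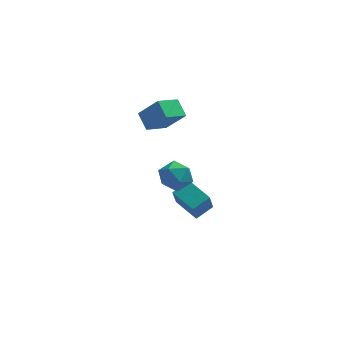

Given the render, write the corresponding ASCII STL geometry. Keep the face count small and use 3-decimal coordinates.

solid 
facet normal -0.868 -0.279 0.411
outer loop
vertex -2.997 -3.586 3.41
vertex -2.819 -4.661 3.055
vertex -2.439 -4.328 4.083
endloop
endfacet
facet normal -0.578 0.265 0.772
outer loop
vertex -2.997 -3.586 3.41
vertex -2.439 -4.328 4.083
vertex -2.068 -3.247 3.99
endloop
endfacet
facet normal -0.494 0.809 0.318
outer loop
vertex -2.997 -3.586 3.41
vertex -2.068 -3.247 3.99
vertex -2.219 -2.913 2.905
endloop
endfacet
facet normal -0.730 0.602 -0.323
outer loop
vertex -2.997 -3.586 3.41
vertex -2.219 -2.913 2.905
vertex -2.683 -3.787 2.326
endloop
endfacet
facet normal -0.962 -0.072 -0.265
outer loop
vertex -2.997 -3.586 3.41
vertex -2.683 -3.787 2.326
vertex -2.819 -4.661 3.055
endloop
endfacet
facet normal 0.067 0.063 0.996
outer loop
vertex -2.068 -3.247 3.99
vertex -2.439 -4.328 4.083
vertex -1.317 -4.113 3.994
endloop
endfacet
facet normal -0.400 -0.818 0.413
outer loop
vertex -2.439 -4.328 4.083
vertex -2.819 -4.661 3.055
vertex -1.781 -4.987 3.415
endloop
endfacet
facet normal -0.552 -0.482 -0.681
outer loop
vertex -2.819 -4.661 3.055
vertex -2.683 -3.787 2.326
vertex -1.932 -4.653 2.33
endloop
endfacet
facet normal -0.178 0.607 -0.774
outer loop
vertex -2.683 -3.787 2.326
vertex -2.219 -2.913 2.905
vertex -1.561 -3.572 2.237
endloop
endfacet
facet normal 0.205 0.943 0.262
outer loop
vertex -2.219 -2.913 2.905
vertex -2.068 -3.247 3.99
vertex -1.181 -3.239 3.265
endloop
endfacet
facet normal 0.730 -0.602 0.323
outer loop
vertex -1.003 -4.314 2.91
vertex -1.317 -4.113 3.994
vertex -1.781 -4.987 3.415
endloop
endfacet
facet normal 0.494 -0.809 -0.318
outer loop
vertex -1.003 -4.314 2.91
vertex -1.781 -4.987 3.415
vertex -1.932 -4.653 2.33
endloop
endfacet
facet normal 0.578 -0.265 -0.772
outer loop
vertex -1.003 -4.314 2.91
vertex -1.932 -4.653 2.33
vertex -1.561 -3.572 2.237
endloop
endfacet
facet normal 0.868 0.279 -0.411
outer loop
vertex -1.003 -4.314 2.91
vertex -1.561 -3.572 2.237
vertex -1.181 -3.239 3.265
endloop
endfacet
facet normal 0.962 0.072 0.265
outer loop
vertex -1.003 -4.314 2.91
vertex -1.181 -3.239 3.265
vertex -1.317 -4.113 3.994
endloop
endfacet
facet normal 0.178 -0.607 0.774
outer loop
vertex -1.781 -4.987 3.415
vertex -1.317 -4.113 3.994
vertex -2.439 -4.328 4.083
endloop
endfacet
facet normal -0.205 -0.943 -0.262
outer loop
vertex -1.932 -4.653 2.33
vertex -1.781 -4.987 3.415
vertex -2.819 -4.661 3.055
endloop
endfacet
facet normal -0.067 -0.063 -0.996
outer loop
vertex -1.561 -3.572 2.237
vertex -1.932 -4.653 2.33
vertex -2.683 -3.787 2.326
endloop
endfacet
facet normal 0.400 0.818 -0.413
outer loop
vertex -1.181 -3.239 3.265
vertex -1.561 -3.572 2.237
vertex -2.219 -2.913 2.905
endloop
endfacet
facet normal 0.552 0.482 0.681
outer loop
vertex -1.317 -4.113 3.994
vertex -1.181 -3.239 3.265
vertex -2.068 -3.247 3.99
endloop
endfacet
facet normal -0.620 0.744 0.250
outer loop
vertex -2.088 -0.829 -0.795
vertex -1.048 -0.133 -0.288
vertex -1.844 -0.141 -2.241
endloop
endfacet
facet normal -0.770 -0.516 -0.375
outer loop
vertex -0.672 -1.547 -2.712
vertex -2.088 -0.829 -0.795
vertex -1.844 -0.141 -2.241
endloop
endfacet
facet normal -0.620 0.744 0.250
outer loop
vertex -1.844 -0.141 -2.241
vertex -1.048 -0.133 -0.288
vertex -0.804 0.555 -1.734
endloop
endfacet
facet normal 0.151 0.425 -0.893
outer loop
vertex -0.804 0.555 -1.734
vertex -0.672 -1.547 -2.712
vertex -1.844 -0.141 -2.241
endloop
endfacet
facet normal -0.151 -0.425 0.893
outer loop
vertex -2.088 -0.829 -0.795
vertex 0.124 -1.539 -0.759
vertex -1.048 -0.133 -0.288
endloop
endfacet
facet normal -0.770 -0.516 -0.375
outer loop
vertex -0.916 -2.235 -1.266
vertex -2.088 -0.829 -0.795
vertex -0.672 -1.547 -2.712
endloop
endfacet
facet normal -0.151 -0.425 0.893
outer loop
vertex -0.916 -2.235 -1.266
vertex 0.124 -1.539 -0.759
vertex -2.088 -0.829 -0.795
endloop
endfacet
facet normal 0.770 0.516 0.375
outer loop
vertex -1.048 -0.133 -0.288
vertex 0.124 -1.539 -0.759
vertex -0.804 0.555 -1.734
endloop
endfacet
facet normal 0.151 0.425 -0.893
outer loop
vertex 0.368 -0.851 -2.205
vertex -0.672 -1.547 -2.712
vertex -0.804 0.555 -1.734
endloop
endfacet
facet normal 0.770 0.516 0.375
outer loop
vertex -0.804 0.555 -1.734
vertex 0.124 -1.539 -0.759
vertex 0.368 -0.851 -2.205
endloop
endfacet
facet normal 0.620 -0.744 -0.250
outer loop
vertex 0.368 -0.851 -2.205
vertex -0.916 -2.235 -1.266
vertex -0.672 -1.547 -2.712
endloop
endfacet
facet normal 0.620 -0.744 -0.250
outer loop
vertex 0.124 -1.539 -0.759
vertex -0.916 -2.235 -1.266
vertex 0.368 -0.851 -2.205
endloop
endfacet
facet normal -0.597 0.284 -0.751
outer loop
vertex -3.559 3.061 2.14
vertex -4.043 4.106 2.92
vertex -2.308 4.092 1.536
endloop
endfacet
facet normal 0.348 -0.751 -0.561
outer loop
vertex -1.097 3.514 3.06
vertex -3.559 3.061 2.14
vertex -2.308 4.092 1.536
endloop
endfacet
facet normal -0.596 0.285 -0.750
outer loop
vertex -2.308 4.092 1.536
vertex -4.043 4.106 2.92
vertex -2.791 5.136 2.316
endloop
endfacet
facet normal 0.724 0.596 -0.349
outer loop
vertex -2.791 5.136 2.316
vertex -1.097 3.514 3.06
vertex -2.308 4.092 1.536
endloop
endfacet
facet normal -0.723 -0.596 0.349
outer loop
vertex -3.559 3.061 2.14
vertex -2.832 3.528 4.444
vertex -4.043 4.106 2.92
endloop
endfacet
facet normal 0.348 -0.751 -0.561
outer loop
vertex -2.349 2.484 3.664
vertex -3.559 3.061 2.14
vertex -1.097 3.514 3.06
endloop
endfacet
facet normal -0.724 -0.596 0.349
outer loop
vertex -2.349 2.484 3.664
vertex -2.832 3.528 4.444
vertex -3.559 3.061 2.14
endloop
endfacet
facet normal -0.347 0.751 0.561
outer loop
vertex -4.043 4.106 2.92
vertex -2.832 3.528 4.444
vertex -2.791 5.136 2.316
endloop
endfacet
facet normal 0.724 0.596 -0.349
outer loop
vertex -1.581 4.559 3.84
vertex -1.097 3.514 3.06
vertex -2.791 5.136 2.316
endloop
endfacet
facet normal -0.348 0.751 0.561
outer loop
vertex -2.791 5.136 2.316
vertex -2.832 3.528 4.444
vertex -1.581 4.559 3.84
endloop
endfacet
facet normal 0.596 -0.284 0.751
outer loop
vertex -1.581 4.559 3.84
vertex -2.349 2.484 3.664
vertex -1.097 3.514 3.06
endloop
endfacet
facet normal 0.597 -0.285 0.750
outer loop
vertex -2.832 3.528 4.444
vertex -2.349 2.484 3.664
vertex -1.581 4.559 3.84
endloop
endfacet

endsolid


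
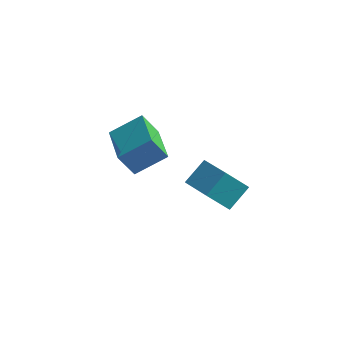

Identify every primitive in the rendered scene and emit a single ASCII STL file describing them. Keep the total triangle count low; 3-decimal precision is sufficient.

solid 
facet normal -0.844 0.478 -0.243
outer loop
vertex -3.486 3.255 -3.873
vertex -3.122 4.336 -3.01
vertex -2.712 3.989 -5.119
endloop
endfacet
facet normal -0.254 -0.756 -0.603
outer loop
vertex -1.218 3.144 -4.69
vertex -3.486 3.255 -3.873
vertex -2.712 3.989 -5.119
endloop
endfacet
facet normal -0.845 0.477 -0.243
outer loop
vertex -2.712 3.989 -5.119
vertex -3.122 4.336 -3.01
vertex -2.349 5.07 -4.256
endloop
endfacet
facet normal 0.472 0.448 -0.760
outer loop
vertex -2.349 5.07 -4.256
vertex -1.218 3.144 -4.69
vertex -2.712 3.989 -5.119
endloop
endfacet
facet normal -0.471 -0.448 0.760
outer loop
vertex -3.486 3.255 -3.873
vertex -1.628 3.491 -2.581
vertex -3.122 4.336 -3.01
endloop
endfacet
facet normal -0.254 -0.756 -0.603
outer loop
vertex -1.991 2.41 -3.444
vertex -3.486 3.255 -3.873
vertex -1.218 3.144 -4.69
endloop
endfacet
facet normal -0.471 -0.448 0.760
outer loop
vertex -1.991 2.41 -3.444
vertex -1.628 3.491 -2.581
vertex -3.486 3.255 -3.873
endloop
endfacet
facet normal 0.254 0.756 0.603
outer loop
vertex -3.122 4.336 -3.01
vertex -1.628 3.491 -2.581
vertex -2.349 5.07 -4.256
endloop
endfacet
facet normal 0.471 0.448 -0.760
outer loop
vertex -0.854 4.225 -3.827
vertex -1.218 3.144 -4.69
vertex -2.349 5.07 -4.256
endloop
endfacet
facet normal 0.254 0.756 0.603
outer loop
vertex -2.349 5.07 -4.256
vertex -1.628 3.491 -2.581
vertex -0.854 4.225 -3.827
endloop
endfacet
facet normal 0.844 -0.478 0.242
outer loop
vertex -0.854 4.225 -3.827
vertex -1.991 2.41 -3.444
vertex -1.218 3.144 -4.69
endloop
endfacet
facet normal 0.844 -0.478 0.243
outer loop
vertex -1.628 3.491 -2.581
vertex -1.991 2.41 -3.444
vertex -0.854 4.225 -3.827
endloop
endfacet
facet normal -0.434 -0.282 0.856
outer loop
vertex -3.061 -0.376 1.995
vertex -4.43 1.234 1.831
vertex -4.098 -1.343 1.15
endloop
endfacet
facet normal 0.646 -0.760 0.077
outer loop
vertex -3.53 -0.974 0.029
vertex -3.061 -0.376 1.995
vertex -4.098 -1.343 1.15
endloop
endfacet
facet normal -0.434 -0.282 0.856
outer loop
vertex -4.098 -1.343 1.15
vertex -4.43 1.234 1.831
vertex -5.467 0.267 0.987
endloop
endfacet
facet normal -0.628 -0.586 -0.511
outer loop
vertex -5.467 0.267 0.987
vertex -3.53 -0.974 0.029
vertex -4.098 -1.343 1.15
endloop
endfacet
facet normal 0.628 0.586 0.511
outer loop
vertex -3.061 -0.376 1.995
vertex -3.862 1.603 0.71
vertex -4.43 1.234 1.831
endloop
endfacet
facet normal 0.646 -0.760 0.077
outer loop
vertex -2.493 -0.007 0.873
vertex -3.061 -0.376 1.995
vertex -3.53 -0.974 0.029
endloop
endfacet
facet normal 0.629 0.586 0.511
outer loop
vertex -2.493 -0.007 0.873
vertex -3.862 1.603 0.71
vertex -3.061 -0.376 1.995
endloop
endfacet
facet normal -0.646 0.760 -0.077
outer loop
vertex -4.43 1.234 1.831
vertex -3.862 1.603 0.71
vertex -5.467 0.267 0.987
endloop
endfacet
facet normal -0.628 -0.586 -0.511
outer loop
vertex -4.899 0.636 -0.135
vertex -3.53 -0.974 0.029
vertex -5.467 0.267 0.987
endloop
endfacet
facet normal -0.646 0.760 -0.077
outer loop
vertex -5.467 0.267 0.987
vertex -3.862 1.603 0.71
vertex -4.899 0.636 -0.135
endloop
endfacet
facet normal 0.434 0.282 -0.856
outer loop
vertex -4.899 0.636 -0.135
vertex -2.493 -0.007 0.873
vertex -3.53 -0.974 0.029
endloop
endfacet
facet normal 0.434 0.282 -0.856
outer loop
vertex -3.862 1.603 0.71
vertex -2.493 -0.007 0.873
vertex -4.899 0.636 -0.135
endloop
endfacet

endsolid


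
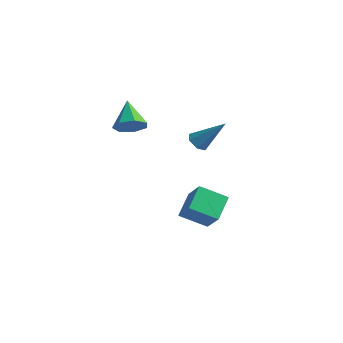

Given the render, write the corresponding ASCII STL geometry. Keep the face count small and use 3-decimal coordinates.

solid 
facet normal 0.557 -0.589 -0.585
outer loop
vertex -1.269 1.72 2.036
vertex -1.798 0.907 2.351
vertex -1.985 1.518 1.557
endloop
endfacet
facet normal -0.067 0.951 -0.302
outer loop
vertex -1.269 1.72 2.036
vertex -1.985 1.518 1.557
vertex -2.902 2.073 3.509
endloop
endfacet
facet normal 0.558 -0.589 -0.585
outer loop
vertex -1.985 1.518 1.557
vertex -1.798 0.907 2.351
vertex -2.56 0.856 1.675
endloop
endfacet
facet normal -0.703 0.525 -0.480
outer loop
vertex -1.985 1.518 1.557
vertex -2.56 0.856 1.675
vertex -2.902 2.073 3.509
endloop
endfacet
facet normal 0.558 -0.589 -0.584
outer loop
vertex -2.56 0.856 1.675
vertex -1.798 0.907 2.351
vertex -2.561 0.232 2.303
endloop
endfacet
facet normal -0.988 -0.110 -0.111
outer loop
vertex -2.56 0.856 1.675
vertex -2.561 0.232 2.303
vertex -2.902 2.073 3.509
endloop
endfacet
facet normal 0.558 -0.589 -0.584
outer loop
vertex -2.561 0.232 2.303
vertex -1.798 0.907 2.351
vertex -1.988 0.116 2.967
endloop
endfacet
facet normal -0.706 -0.475 0.526
outer loop
vertex -2.561 0.232 2.303
vertex -1.988 0.116 2.967
vertex -2.902 2.073 3.509
endloop
endfacet
facet normal 0.558 -0.589 -0.585
outer loop
vertex -1.988 0.116 2.967
vertex -1.798 0.907 2.351
vertex -1.271 0.595 3.168
endloop
endfacet
facet normal -0.069 -0.296 0.953
outer loop
vertex -1.988 0.116 2.967
vertex -1.271 0.595 3.168
vertex -2.902 2.073 3.509
endloop
endfacet
facet normal 0.557 -0.590 -0.585
outer loop
vertex -1.271 0.595 3.168
vertex -1.798 0.907 2.351
vertex -0.951 1.309 2.753
endloop
endfacet
facet normal 0.443 0.294 0.847
outer loop
vertex -1.271 0.595 3.168
vertex -0.951 1.309 2.753
vertex -2.902 2.073 3.509
endloop
endfacet
facet normal 0.557 -0.589 -0.585
outer loop
vertex -0.951 1.309 2.753
vertex -1.798 0.907 2.351
vertex -1.269 1.72 2.036
endloop
endfacet
facet normal 0.444 0.848 0.289
outer loop
vertex -0.951 1.309 2.753
vertex -1.269 1.72 2.036
vertex -2.902 2.073 3.509
endloop
endfacet
facet normal -0.596 0.316 -0.738
outer loop
vertex 0.307 3.523 -3.821
vertex 1.743 4.342 -4.629
vertex 0.637 2.065 -4.712
endloop
endfacet
facet normal -0.780 -0.445 0.439
outer loop
vertex 1.817 1.438 -3.251
vertex 0.307 3.523 -3.821
vertex 0.637 2.065 -4.712
endloop
endfacet
facet normal -0.596 0.316 -0.738
outer loop
vertex 0.637 2.065 -4.712
vertex 1.743 4.342 -4.629
vertex 2.073 2.884 -5.52
endloop
endfacet
facet normal 0.189 -0.838 -0.512
outer loop
vertex 2.073 2.884 -5.52
vertex 1.817 1.438 -3.251
vertex 0.637 2.065 -4.712
endloop
endfacet
facet normal -0.189 0.838 0.512
outer loop
vertex 0.307 3.523 -3.821
vertex 2.923 3.715 -3.168
vertex 1.743 4.342 -4.629
endloop
endfacet
facet normal -0.780 -0.445 0.439
outer loop
vertex 1.487 2.896 -2.36
vertex 0.307 3.523 -3.821
vertex 1.817 1.438 -3.251
endloop
endfacet
facet normal -0.189 0.838 0.512
outer loop
vertex 1.487 2.896 -2.36
vertex 2.923 3.715 -3.168
vertex 0.307 3.523 -3.821
endloop
endfacet
facet normal 0.780 0.445 -0.439
outer loop
vertex 1.743 4.342 -4.629
vertex 2.923 3.715 -3.168
vertex 2.073 2.884 -5.52
endloop
endfacet
facet normal 0.189 -0.838 -0.512
outer loop
vertex 3.253 2.257 -4.059
vertex 1.817 1.438 -3.251
vertex 2.073 2.884 -5.52
endloop
endfacet
facet normal 0.780 0.445 -0.439
outer loop
vertex 2.073 2.884 -5.52
vertex 2.923 3.715 -3.168
vertex 3.253 2.257 -4.059
endloop
endfacet
facet normal 0.596 -0.316 0.738
outer loop
vertex 3.253 2.257 -4.059
vertex 1.487 2.896 -2.36
vertex 1.817 1.438 -3.251
endloop
endfacet
facet normal 0.596 -0.316 0.738
outer loop
vertex 2.923 3.715 -3.168
vertex 1.487 2.896 -2.36
vertex 3.253 2.257 -4.059
endloop
endfacet
facet normal -0.605 -0.340 -0.719
outer loop
vertex 2.681 0.962 2.206
vertex 2.284 1.535 2.269
vertex 2.821 1.529 1.82
endloop
endfacet
facet normal 0.904 -0.370 -0.216
outer loop
vertex 2.681 0.962 2.206
vertex 2.821 1.529 1.82
vertex 3.616 2.285 3.851
endloop
endfacet
facet normal -0.605 -0.340 -0.719
outer loop
vertex 2.821 1.529 1.82
vertex 2.284 1.535 2.269
vertex 2.424 2.102 1.883
endloop
endfacet
facet normal 0.699 0.536 -0.473
outer loop
vertex 2.821 1.529 1.82
vertex 2.424 2.102 1.883
vertex 3.616 2.285 3.851
endloop
endfacet
facet normal -0.605 -0.340 -0.719
outer loop
vertex 2.424 2.102 1.883
vertex 2.284 1.535 2.269
vertex 1.887 2.108 2.332
endloop
endfacet
facet normal -0.044 0.997 -0.066
outer loop
vertex 2.424 2.102 1.883
vertex 1.887 2.108 2.332
vertex 3.616 2.285 3.851
endloop
endfacet
facet normal -0.606 -0.341 -0.719
outer loop
vertex 1.887 2.108 2.332
vertex 2.284 1.535 2.269
vertex 1.747 1.542 2.718
endloop
endfacet
facet normal -0.582 0.552 0.598
outer loop
vertex 1.887 2.108 2.332
vertex 1.747 1.542 2.718
vertex 3.616 2.285 3.851
endloop
endfacet
facet normal -0.606 -0.341 -0.719
outer loop
vertex 1.747 1.542 2.718
vertex 2.284 1.535 2.269
vertex 2.144 0.969 2.655
endloop
endfacet
facet normal -0.377 -0.355 0.855
outer loop
vertex 1.747 1.542 2.718
vertex 2.144 0.969 2.655
vertex 3.616 2.285 3.851
endloop
endfacet
facet normal -0.606 -0.341 -0.719
outer loop
vertex 2.144 0.969 2.655
vertex 2.284 1.535 2.269
vertex 2.681 0.962 2.206
endloop
endfacet
facet normal 0.365 -0.816 0.449
outer loop
vertex 2.144 0.969 2.655
vertex 2.681 0.962 2.206
vertex 3.616 2.285 3.851
endloop
endfacet

endsolid


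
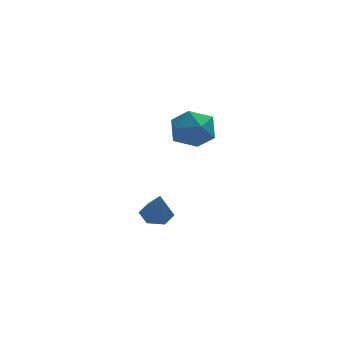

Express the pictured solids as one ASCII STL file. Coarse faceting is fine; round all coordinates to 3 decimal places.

solid 
facet normal -0.041 0.330 -0.943
outer loop
vertex -3.132 1.565 -4.175
vertex -3.716 0.949 -4.365
vertex -3.982 1.727 -4.081
endloop
endfacet
facet normal 0.210 0.719 0.662
outer loop
vertex -3.132 1.565 -4.175
vertex -3.982 1.727 -4.081
vertex -3.644 0.371 -2.715
endloop
endfacet
facet normal -0.041 0.330 -0.943
outer loop
vertex -3.982 1.727 -4.081
vertex -3.716 0.949 -4.365
vertex -4.566 1.111 -4.271
endloop
endfacet
facet normal -0.663 0.443 0.603
outer loop
vertex -3.982 1.727 -4.081
vertex -4.566 1.111 -4.271
vertex -3.644 0.371 -2.715
endloop
endfacet
facet normal -0.041 0.330 -0.943
outer loop
vertex -4.566 1.111 -4.271
vertex -3.716 0.949 -4.365
vertex -4.3 0.333 -4.555
endloop
endfacet
facet normal -0.857 -0.408 0.314
outer loop
vertex -4.566 1.111 -4.271
vertex -4.3 0.333 -4.555
vertex -3.644 0.371 -2.715
endloop
endfacet
facet normal -0.041 0.330 -0.943
outer loop
vertex -4.3 0.333 -4.555
vertex -3.716 0.949 -4.365
vertex -3.451 0.17 -4.649
endloop
endfacet
facet normal -0.179 -0.980 0.084
outer loop
vertex -4.3 0.333 -4.555
vertex -3.451 0.17 -4.649
vertex -3.644 0.371 -2.715
endloop
endfacet
facet normal -0.041 0.330 -0.943
outer loop
vertex -3.451 0.17 -4.649
vertex -3.716 0.949 -4.365
vertex -2.867 0.786 -4.459
endloop
endfacet
facet normal 0.696 -0.704 0.143
outer loop
vertex -3.451 0.17 -4.649
vertex -2.867 0.786 -4.459
vertex -3.644 0.371 -2.715
endloop
endfacet
facet normal -0.041 0.330 -0.943
outer loop
vertex -2.867 0.786 -4.459
vertex -3.716 0.949 -4.365
vertex -3.132 1.565 -4.175
endloop
endfacet
facet normal 0.890 0.146 0.431
outer loop
vertex -2.867 0.786 -4.459
vertex -3.132 1.565 -4.175
vertex -3.644 0.371 -2.715
endloop
endfacet
facet normal -0.726 0.106 0.680
outer loop
vertex -3.08 0.418 2.48
vertex -3.134 -0.814 2.614
vertex -2.369 -0.146 3.327
endloop
endfacet
facet normal -0.287 0.669 0.686
outer loop
vertex -3.08 0.418 2.48
vertex -2.369 -0.146 3.327
vertex -1.899 0.769 2.632
endloop
endfacet
facet normal -0.289 0.957 0.033
outer loop
vertex -3.08 0.418 2.48
vertex -1.899 0.769 2.632
vertex -2.373 0.665 1.49
endloop
endfacet
facet normal -0.728 0.572 -0.377
outer loop
vertex -3.08 0.418 2.48
vertex -2.373 0.665 1.49
vertex -3.136 -0.313 1.479
endloop
endfacet
facet normal -0.999 0.046 0.022
outer loop
vertex -3.08 0.418 2.48
vertex -3.136 -0.313 1.479
vertex -3.134 -0.814 2.614
endloop
endfacet
facet normal 0.372 0.432 0.821
outer loop
vertex -1.899 0.769 2.632
vertex -2.369 -0.146 3.327
vertex -1.224 -0.247 2.861
endloop
endfacet
facet normal -0.338 -0.478 0.811
outer loop
vertex -2.369 -0.146 3.327
vertex -3.134 -0.814 2.614
vertex -1.987 -1.225 2.85
endloop
endfacet
facet normal -0.779 -0.574 -0.252
outer loop
vertex -3.134 -0.814 2.614
vertex -3.136 -0.313 1.479
vertex -2.461 -1.329 1.708
endloop
endfacet
facet normal -0.341 0.276 -0.898
outer loop
vertex -3.136 -0.313 1.479
vertex -2.373 0.665 1.49
vertex -1.991 -0.414 1.013
endloop
endfacet
facet normal 0.370 0.898 -0.236
outer loop
vertex -2.373 0.665 1.49
vertex -1.899 0.769 2.632
vertex -1.226 0.254 1.726
endloop
endfacet
facet normal 0.728 -0.572 0.377
outer loop
vertex -1.28 -0.978 1.86
vertex -1.224 -0.247 2.861
vertex -1.987 -1.225 2.85
endloop
endfacet
facet normal 0.289 -0.957 -0.033
outer loop
vertex -1.28 -0.978 1.86
vertex -1.987 -1.225 2.85
vertex -2.461 -1.329 1.708
endloop
endfacet
facet normal 0.287 -0.669 -0.686
outer loop
vertex -1.28 -0.978 1.86
vertex -2.461 -1.329 1.708
vertex -1.991 -0.414 1.013
endloop
endfacet
facet normal 0.726 -0.106 -0.680
outer loop
vertex -1.28 -0.978 1.86
vertex -1.991 -0.414 1.013
vertex -1.226 0.254 1.726
endloop
endfacet
facet normal 0.999 -0.046 -0.022
outer loop
vertex -1.28 -0.978 1.86
vertex -1.226 0.254 1.726
vertex -1.224 -0.247 2.861
endloop
endfacet
facet normal 0.341 -0.276 0.898
outer loop
vertex -1.987 -1.225 2.85
vertex -1.224 -0.247 2.861
vertex -2.369 -0.146 3.327
endloop
endfacet
facet normal -0.370 -0.898 0.236
outer loop
vertex -2.461 -1.329 1.708
vertex -1.987 -1.225 2.85
vertex -3.134 -0.814 2.614
endloop
endfacet
facet normal -0.372 -0.432 -0.821
outer loop
vertex -1.991 -0.414 1.013
vertex -2.461 -1.329 1.708
vertex -3.136 -0.313 1.479
endloop
endfacet
facet normal 0.338 0.478 -0.811
outer loop
vertex -1.226 0.254 1.726
vertex -1.991 -0.414 1.013
vertex -2.373 0.665 1.49
endloop
endfacet
facet normal 0.779 0.574 0.252
outer loop
vertex -1.224 -0.247 2.861
vertex -1.226 0.254 1.726
vertex -1.899 0.769 2.632
endloop
endfacet

endsolid


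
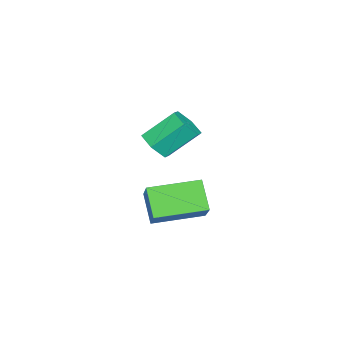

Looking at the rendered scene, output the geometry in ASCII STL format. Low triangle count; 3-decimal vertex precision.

solid 
facet normal 0.405 -0.627 -0.665
outer loop
vertex -2.791 3.433 2.151
vertex -3.144 2.954 2.388
vertex -3.372 3.314 1.91
endloop
endfacet
facet normal 0.112 0.757 -0.644
outer loop
vertex -2.791 3.433 2.151
vertex -3.372 3.314 1.91
vertex -3.343 4.285 3.056
endloop
endfacet
facet normal 0.112 0.757 -0.644
outer loop
vertex -3.343 4.285 3.056
vertex -3.372 3.314 1.91
vertex -3.924 4.166 2.815
endloop
endfacet
facet normal -0.405 0.626 0.666
outer loop
vertex -3.343 4.285 3.056
vertex -3.924 4.166 2.815
vertex -3.696 3.806 3.292
endloop
endfacet
facet normal 0.406 -0.627 -0.665
outer loop
vertex -3.372 3.314 1.91
vertex -3.144 2.954 2.388
vertex -3.725 2.835 2.146
endloop
endfacet
facet normal -0.729 0.217 -0.649
outer loop
vertex -3.372 3.314 1.91
vertex -3.725 2.835 2.146
vertex -3.924 4.166 2.815
endloop
endfacet
facet normal -0.730 0.217 -0.648
outer loop
vertex -3.924 4.166 2.815
vertex -3.725 2.835 2.146
vertex -4.276 3.687 3.051
endloop
endfacet
facet normal -0.405 0.626 0.666
outer loop
vertex -3.924 4.166 2.815
vertex -4.276 3.687 3.051
vertex -3.696 3.806 3.292
endloop
endfacet
facet normal 0.406 -0.627 -0.665
outer loop
vertex -3.725 2.835 2.146
vertex -3.144 2.954 2.388
vertex -3.497 2.475 2.624
endloop
endfacet
facet normal -0.842 -0.540 -0.005
outer loop
vertex -3.725 2.835 2.146
vertex -3.497 2.475 2.624
vertex -4.276 3.687 3.051
endloop
endfacet
facet normal -0.842 -0.539 -0.006
outer loop
vertex -4.276 3.687 3.051
vertex -3.497 2.475 2.624
vertex -4.049 3.327 3.529
endloop
endfacet
facet normal -0.405 0.628 0.665
outer loop
vertex -4.276 3.687 3.051
vertex -4.049 3.327 3.529
vertex -3.696 3.806 3.292
endloop
endfacet
facet normal 0.405 -0.626 -0.666
outer loop
vertex -3.497 2.475 2.624
vertex -3.144 2.954 2.388
vertex -2.916 2.594 2.865
endloop
endfacet
facet normal -0.112 -0.757 0.644
outer loop
vertex -3.497 2.475 2.624
vertex -2.916 2.594 2.865
vertex -4.049 3.327 3.529
endloop
endfacet
facet normal -0.112 -0.757 0.644
outer loop
vertex -4.049 3.327 3.529
vertex -2.916 2.594 2.865
vertex -3.468 3.446 3.77
endloop
endfacet
facet normal -0.405 0.627 0.665
outer loop
vertex -4.049 3.327 3.529
vertex -3.468 3.446 3.77
vertex -3.696 3.806 3.292
endloop
endfacet
facet normal 0.405 -0.626 -0.666
outer loop
vertex -2.916 2.594 2.865
vertex -3.144 2.954 2.388
vertex -2.564 3.073 2.629
endloop
endfacet
facet normal 0.730 -0.216 0.649
outer loop
vertex -2.916 2.594 2.865
vertex -2.564 3.073 2.629
vertex -3.468 3.446 3.77
endloop
endfacet
facet normal 0.729 -0.218 0.649
outer loop
vertex -3.468 3.446 3.77
vertex -2.564 3.073 2.629
vertex -3.115 3.925 3.534
endloop
endfacet
facet normal -0.406 0.627 0.665
outer loop
vertex -3.468 3.446 3.77
vertex -3.115 3.925 3.534
vertex -3.696 3.806 3.292
endloop
endfacet
facet normal 0.405 -0.628 -0.665
outer loop
vertex -2.564 3.073 2.629
vertex -3.144 2.954 2.388
vertex -2.791 3.433 2.151
endloop
endfacet
facet normal 0.842 0.539 0.006
outer loop
vertex -2.564 3.073 2.629
vertex -2.791 3.433 2.151
vertex -3.115 3.925 3.534
endloop
endfacet
facet normal 0.842 0.540 0.005
outer loop
vertex -3.115 3.925 3.534
vertex -2.791 3.433 2.151
vertex -3.343 4.285 3.056
endloop
endfacet
facet normal -0.406 0.627 0.665
outer loop
vertex -3.115 3.925 3.534
vertex -3.343 4.285 3.056
vertex -3.696 3.806 3.292
endloop
endfacet
facet normal -0.495 -0.419 0.761
outer loop
vertex -3.166 2.633 0.425
vertex -4.135 4.103 0.604
vertex -4.164 2.09 -0.523
endloop
endfacet
facet normal 0.548 -0.831 -0.101
outer loop
vertex -3.565 2.597 -1.444
vertex -3.166 2.633 0.425
vertex -4.164 2.09 -0.523
endloop
endfacet
facet normal -0.496 -0.419 0.761
outer loop
vertex -4.164 2.09 -0.523
vertex -4.135 4.103 0.604
vertex -5.133 3.56 -0.345
endloop
endfacet
facet normal -0.674 -0.367 -0.641
outer loop
vertex -5.133 3.56 -0.345
vertex -3.565 2.597 -1.444
vertex -4.164 2.09 -0.523
endloop
endfacet
facet normal 0.675 0.367 0.641
outer loop
vertex -3.166 2.633 0.425
vertex -3.536 4.61 -0.317
vertex -4.135 4.103 0.604
endloop
endfacet
facet normal 0.548 -0.830 -0.101
outer loop
vertex -2.567 3.14 -0.495
vertex -3.166 2.633 0.425
vertex -3.565 2.597 -1.444
endloop
endfacet
facet normal 0.674 0.367 0.641
outer loop
vertex -2.567 3.14 -0.495
vertex -3.536 4.61 -0.317
vertex -3.166 2.633 0.425
endloop
endfacet
facet normal -0.548 0.830 0.101
outer loop
vertex -4.135 4.103 0.604
vertex -3.536 4.61 -0.317
vertex -5.133 3.56 -0.345
endloop
endfacet
facet normal -0.674 -0.366 -0.641
outer loop
vertex -4.534 4.067 -1.265
vertex -3.565 2.597 -1.444
vertex -5.133 3.56 -0.345
endloop
endfacet
facet normal -0.548 0.830 0.101
outer loop
vertex -5.133 3.56 -0.345
vertex -3.536 4.61 -0.317
vertex -4.534 4.067 -1.265
endloop
endfacet
facet normal 0.495 0.419 -0.761
outer loop
vertex -4.534 4.067 -1.265
vertex -2.567 3.14 -0.495
vertex -3.565 2.597 -1.444
endloop
endfacet
facet normal 0.495 0.419 -0.761
outer loop
vertex -3.536 4.61 -0.317
vertex -2.567 3.14 -0.495
vertex -4.534 4.067 -1.265
endloop
endfacet

endsolid


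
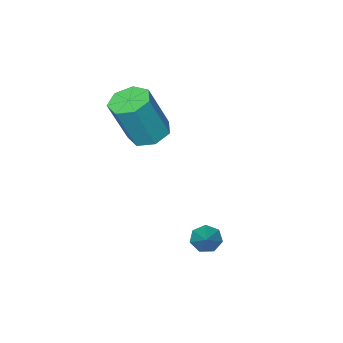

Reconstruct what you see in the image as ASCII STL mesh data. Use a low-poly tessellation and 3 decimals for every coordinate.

solid 
facet normal -0.380 0.071 -0.922
outer loop
vertex 1.22 -1.537 0.161
vertex 0.693 -1.083 0.413
vertex 1.363 -0.911 0.15
endloop
endfacet
facet normal 0.898 -0.212 -0.386
outer loop
vertex 1.22 -1.537 0.161
vertex 1.363 -0.911 0.15
vertex 1.934 -1.671 1.895
endloop
endfacet
facet normal 0.898 -0.212 -0.386
outer loop
vertex 1.934 -1.671 1.895
vertex 1.363 -0.911 0.15
vertex 2.077 -1.045 1.884
endloop
endfacet
facet normal 0.380 -0.071 0.922
outer loop
vertex 1.934 -1.671 1.895
vertex 2.077 -1.045 1.884
vertex 1.407 -1.217 2.147
endloop
endfacet
facet normal -0.380 0.072 -0.922
outer loop
vertex 1.363 -0.911 0.15
vertex 0.693 -1.083 0.413
vertex 1.001 -0.414 0.338
endloop
endfacet
facet normal 0.734 0.630 -0.253
outer loop
vertex 1.363 -0.911 0.15
vertex 1.001 -0.414 0.338
vertex 2.077 -1.045 1.884
endloop
endfacet
facet normal 0.734 0.630 -0.254
outer loop
vertex 2.077 -1.045 1.884
vertex 1.001 -0.414 0.338
vertex 1.716 -0.549 2.072
endloop
endfacet
facet normal 0.381 -0.073 0.922
outer loop
vertex 2.077 -1.045 1.884
vertex 1.716 -0.549 2.072
vertex 1.407 -1.217 2.147
endloop
endfacet
facet normal -0.380 0.071 -0.922
outer loop
vertex 1.001 -0.414 0.338
vertex 0.693 -1.083 0.413
vertex 0.407 -0.421 0.582
endloop
endfacet
facet normal 0.017 0.997 0.071
outer loop
vertex 1.001 -0.414 0.338
vertex 0.407 -0.421 0.582
vertex 1.716 -0.549 2.072
endloop
endfacet
facet normal 0.017 0.997 0.071
outer loop
vertex 1.716 -0.549 2.072
vertex 0.407 -0.421 0.582
vertex 1.122 -0.556 2.316
endloop
endfacet
facet normal 0.380 -0.072 0.922
outer loop
vertex 1.716 -0.549 2.072
vertex 1.122 -0.556 2.316
vertex 1.407 -1.217 2.147
endloop
endfacet
facet normal -0.380 0.071 -0.922
outer loop
vertex 0.407 -0.421 0.582
vertex 0.693 -1.083 0.413
vertex 0.028 -0.926 0.699
endloop
endfacet
facet normal -0.712 0.614 0.341
outer loop
vertex 0.407 -0.421 0.582
vertex 0.028 -0.926 0.699
vertex 1.122 -0.556 2.316
endloop
endfacet
facet normal -0.712 0.614 0.341
outer loop
vertex 1.122 -0.556 2.316
vertex 0.028 -0.926 0.699
vertex 0.743 -1.061 2.433
endloop
endfacet
facet normal 0.380 -0.072 0.922
outer loop
vertex 1.122 -0.556 2.316
vertex 0.743 -1.061 2.433
vertex 1.407 -1.217 2.147
endloop
endfacet
facet normal -0.380 0.071 -0.922
outer loop
vertex 0.028 -0.926 0.699
vertex 0.693 -1.083 0.413
vertex 0.15 -1.549 0.601
endloop
endfacet
facet normal -0.905 -0.233 0.355
outer loop
vertex 0.028 -0.926 0.699
vertex 0.15 -1.549 0.601
vertex 0.743 -1.061 2.433
endloop
endfacet
facet normal -0.906 -0.232 0.355
outer loop
vertex 0.743 -1.061 2.433
vertex 0.15 -1.549 0.601
vertex 0.864 -1.684 2.334
endloop
endfacet
facet normal 0.380 -0.073 0.922
outer loop
vertex 0.743 -1.061 2.433
vertex 0.864 -1.684 2.334
vertex 1.407 -1.217 2.147
endloop
endfacet
facet normal -0.381 0.072 -0.922
outer loop
vertex 0.15 -1.549 0.601
vertex 0.693 -1.083 0.413
vertex 0.68 -1.821 0.361
endloop
endfacet
facet normal -0.417 -0.903 0.102
outer loop
vertex 0.15 -1.549 0.601
vertex 0.68 -1.821 0.361
vertex 0.864 -1.684 2.334
endloop
endfacet
facet normal -0.416 -0.904 0.102
outer loop
vertex 0.864 -1.684 2.334
vertex 0.68 -1.821 0.361
vertex 1.394 -1.955 2.095
endloop
endfacet
facet normal 0.379 -0.072 0.922
outer loop
vertex 0.864 -1.684 2.334
vertex 1.394 -1.955 2.095
vertex 1.407 -1.217 2.147
endloop
endfacet
facet normal -0.379 0.072 -0.922
outer loop
vertex 0.68 -1.821 0.361
vertex 0.693 -1.083 0.413
vertex 1.22 -1.537 0.161
endloop
endfacet
facet normal 0.386 -0.894 -0.228
outer loop
vertex 0.68 -1.821 0.361
vertex 1.22 -1.537 0.161
vertex 1.394 -1.955 2.095
endloop
endfacet
facet normal 0.386 -0.894 -0.228
outer loop
vertex 1.394 -1.955 2.095
vertex 1.22 -1.537 0.161
vertex 1.934 -1.671 1.895
endloop
endfacet
facet normal 0.379 -0.072 0.922
outer loop
vertex 1.394 -1.955 2.095
vertex 1.934 -1.671 1.895
vertex 1.407 -1.217 2.147
endloop
endfacet
facet normal -0.532 -0.609 -0.588
outer loop
vertex 1.811 2.21 -2.446
vertex 1.38 2.48 -2.336
vertex 1.72 2.556 -2.722
endloop
endfacet
facet normal 0.955 0.016 -0.295
outer loop
vertex 1.811 2.21 -2.446
vertex 1.72 2.556 -2.722
vertex 2.06 3.26 -1.584
endloop
endfacet
facet normal -0.531 -0.611 -0.588
outer loop
vertex 1.72 2.556 -2.722
vertex 1.38 2.48 -2.336
vertex 1.373 2.844 -2.708
endloop
endfacet
facet normal 0.517 0.650 -0.557
outer loop
vertex 1.72 2.556 -2.722
vertex 1.373 2.844 -2.708
vertex 2.06 3.26 -1.584
endloop
endfacet
facet normal -0.530 -0.611 -0.588
outer loop
vertex 1.373 2.844 -2.708
vertex 1.38 2.48 -2.336
vertex 1.031 2.858 -2.414
endloop
endfacet
facet normal -0.173 0.953 -0.247
outer loop
vertex 1.373 2.844 -2.708
vertex 1.031 2.858 -2.414
vertex 2.06 3.26 -1.584
endloop
endfacet
facet normal -0.530 -0.611 -0.588
outer loop
vertex 1.031 2.858 -2.414
vertex 1.38 2.48 -2.336
vertex 0.952 2.587 -2.061
endloop
endfacet
facet normal -0.595 0.696 0.401
outer loop
vertex 1.031 2.858 -2.414
vertex 0.952 2.587 -2.061
vertex 2.06 3.26 -1.584
endloop
endfacet
facet normal -0.531 -0.610 -0.588
outer loop
vertex 0.952 2.587 -2.061
vertex 1.38 2.48 -2.336
vertex 1.195 2.236 -1.916
endloop
endfacet
facet normal -0.431 0.073 0.899
outer loop
vertex 0.952 2.587 -2.061
vertex 1.195 2.236 -1.916
vertex 2.06 3.26 -1.584
endloop
endfacet
facet normal -0.533 -0.609 -0.588
outer loop
vertex 1.195 2.236 -1.916
vertex 1.38 2.48 -2.336
vertex 1.577 2.068 -2.088
endloop
endfacet
facet normal 0.196 -0.448 0.872
outer loop
vertex 1.195 2.236 -1.916
vertex 1.577 2.068 -2.088
vertex 2.06 3.26 -1.584
endloop
endfacet
facet normal -0.532 -0.609 -0.589
outer loop
vertex 1.577 2.068 -2.088
vertex 1.38 2.48 -2.336
vertex 1.811 2.21 -2.446
endloop
endfacet
facet normal 0.811 -0.474 0.343
outer loop
vertex 1.577 2.068 -2.088
vertex 1.811 2.21 -2.446
vertex 2.06 3.26 -1.584
endloop
endfacet

endsolid
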